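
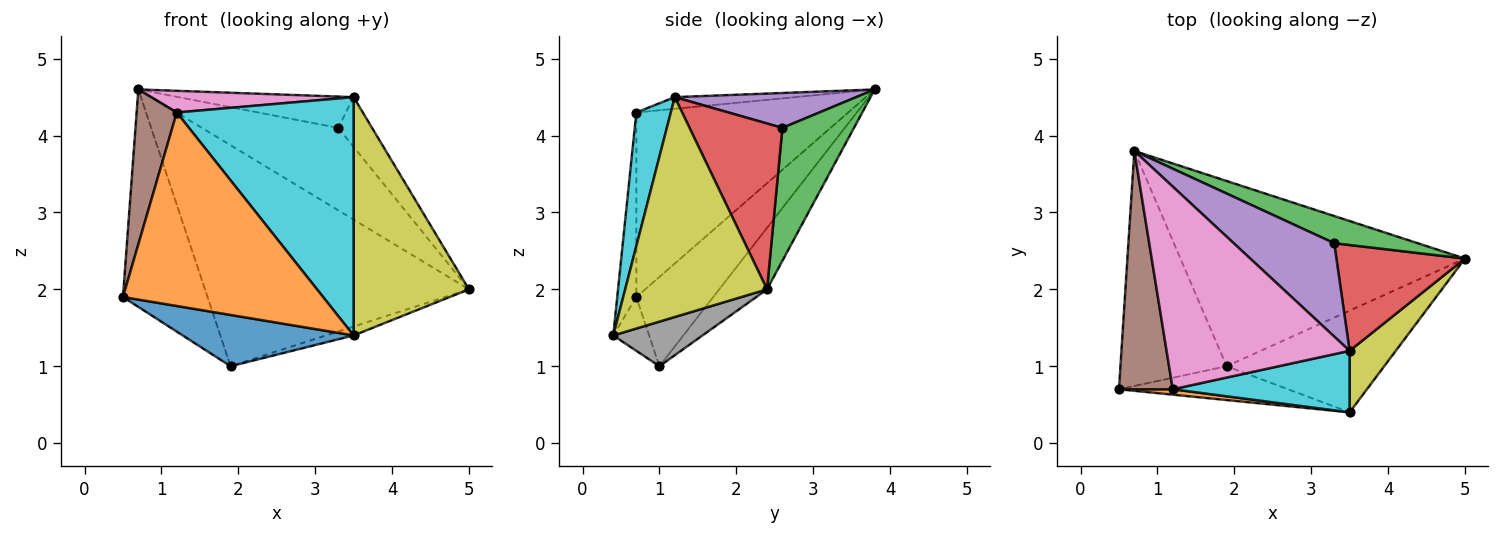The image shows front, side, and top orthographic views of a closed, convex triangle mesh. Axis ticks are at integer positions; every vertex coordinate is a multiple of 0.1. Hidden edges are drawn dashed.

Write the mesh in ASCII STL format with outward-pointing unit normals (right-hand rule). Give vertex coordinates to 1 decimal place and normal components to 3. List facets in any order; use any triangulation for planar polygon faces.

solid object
 facet normal -0.525 0.578 -0.625
  outer loop
   vertex 1.9 1.0 1.0
   vertex 0.5 0.7 1.9
   vertex 0.7 3.8 4.6
  endloop
 endfacet
 facet normal -0.138 0.759 -0.636
  outer loop
   vertex 1.9 1.0 1.0
   vertex 0.7 3.8 4.6
   vertex 5.0 2.4 2.0
  endloop
 endfacet
 facet normal 0.446 0.850 0.280
  outer loop
   vertex 3.3 2.6 4.1
   vertex 5.0 2.4 2.0
   vertex 0.7 3.8 4.6
  endloop
 endfacet
 facet normal 0.760 0.277 0.589
  outer loop
   vertex 3.3 2.6 4.1
   vertex 3.5 1.2 4.5
   vertex 5.0 2.4 2.0
  endloop
 endfacet
 facet normal 0.313 0.302 0.901
  outer loop
   vertex 3.3 2.6 4.1
   vertex 0.7 3.8 4.6
   vertex 3.5 1.2 4.5
  endloop
 endfacet
 facet normal -0.944 -0.179 0.275
  outer loop
   vertex 1.2 0.7 4.3
   vertex 0.7 3.8 4.6
   vertex 0.5 0.7 1.9
  endloop
 endfacet
 facet normal -0.063 -0.106 0.992
  outer loop
   vertex 1.2 0.7 4.3
   vertex 3.5 1.2 4.5
   vertex 0.7 3.8 4.6
  endloop
 endfacet
 facet normal 0.271 0.084 -0.959
  outer loop
   vertex 3.5 0.4 1.4
   vertex 1.9 1.0 1.0
   vertex 5.0 2.4 2.0
  endloop
 endfacet
 facet normal 0.766 -0.623 0.161
  outer loop
   vertex 3.5 0.4 1.4
   vertex 5.0 2.4 2.0
   vertex 3.5 1.2 4.5
  endloop
 endfacet
 facet normal 0.185 -0.951 0.246
  outer loop
   vertex 3.5 0.4 1.4
   vertex 3.5 1.2 4.5
   vertex 1.2 0.7 4.3
  endloop
 endfacet
 facet normal -0.173 -0.822 -0.543
  outer loop
   vertex 3.5 0.4 1.4
   vertex 0.5 0.7 1.9
   vertex 1.9 1.0 1.0
  endloop
 endfacet
 facet normal -0.095 -0.995 0.028
  outer loop
   vertex 3.5 0.4 1.4
   vertex 1.2 0.7 4.3
   vertex 0.5 0.7 1.9
  endloop
 endfacet
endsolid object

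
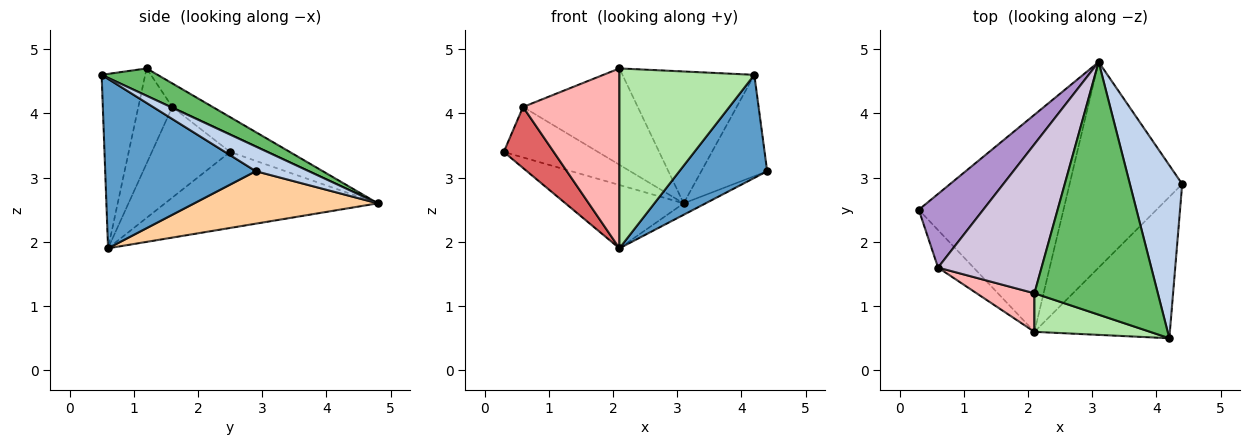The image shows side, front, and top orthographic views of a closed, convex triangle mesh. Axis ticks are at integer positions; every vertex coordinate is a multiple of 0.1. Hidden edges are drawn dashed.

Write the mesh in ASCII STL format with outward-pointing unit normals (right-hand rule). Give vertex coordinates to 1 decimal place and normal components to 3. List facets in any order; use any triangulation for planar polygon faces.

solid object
 facet normal 0.711 -0.414 -0.568
  outer loop
   vertex 2.1 0.6 1.9
   vertex 4.4 2.9 3.1
   vertex 4.2 0.5 4.6
  endloop
 endfacet
 facet normal 0.377 0.468 0.799
  outer loop
   vertex 3.1 4.8 2.6
   vertex 4.2 0.5 4.6
   vertex 4.4 2.9 3.1
  endloop
 endfacet
 facet normal -0.450 0.250 -0.857
  outer loop
   vertex 3.1 4.8 2.6
   vertex 2.1 0.6 1.9
   vertex 0.3 2.5 3.4
  endloop
 endfacet
 facet normal 0.422 0.050 -0.905
  outer loop
   vertex 3.1 4.8 2.6
   vertex 4.4 2.9 3.1
   vertex 2.1 0.6 1.9
  endloop
 endfacet
 facet normal 0.193 0.454 0.870
  outer loop
   vertex 2.1 1.2 4.7
   vertex 4.2 0.5 4.6
   vertex 3.1 4.8 2.6
  endloop
 endfacet
 facet normal -0.301 -0.932 0.200
  outer loop
   vertex 2.1 1.2 4.7
   vertex 2.1 0.6 1.9
   vertex 4.2 0.5 4.6
  endloop
 endfacet
 facet normal -0.800 -0.511 -0.314
  outer loop
   vertex 0.6 1.6 4.1
   vertex 0.3 2.5 3.4
   vertex 2.1 0.6 1.9
  endloop
 endfacet
 facet normal -0.326 -0.924 0.198
  outer loop
   vertex 0.6 1.6 4.1
   vertex 2.1 0.6 1.9
   vertex 2.1 1.2 4.7
  endloop
 endfacet
 facet normal -0.223 0.551 0.804
  outer loop
   vertex 0.6 1.6 4.1
   vertex 3.1 4.8 2.6
   vertex 0.3 2.5 3.4
  endloop
 endfacet
 facet normal -0.188 0.533 0.825
  outer loop
   vertex 0.6 1.6 4.1
   vertex 2.1 1.2 4.7
   vertex 3.1 4.8 2.6
  endloop
 endfacet
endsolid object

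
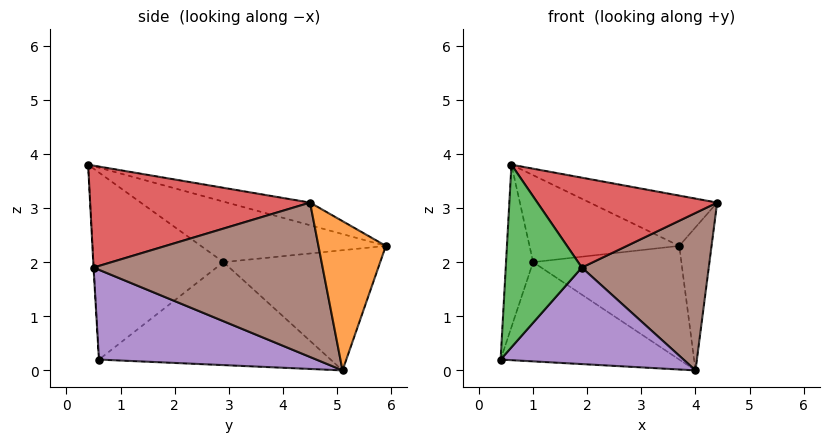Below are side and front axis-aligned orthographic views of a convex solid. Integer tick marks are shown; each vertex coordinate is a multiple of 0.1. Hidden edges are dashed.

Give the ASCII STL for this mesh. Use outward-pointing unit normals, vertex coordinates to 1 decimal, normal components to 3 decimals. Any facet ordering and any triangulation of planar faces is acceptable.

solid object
 facet normal -0.250 0.383 0.889
  outer loop
   vertex 0.6 0.4 3.8
   vertex 4.4 4.5 3.1
   vertex 3.7 5.9 2.3
  endloop
 endfacet
 facet normal 0.901 0.432 -0.033
  outer loop
   vertex 4.0 5.1 0.0
   vertex 3.7 5.9 2.3
   vertex 4.4 4.5 3.1
  endloop
 endfacet
 facet normal -0.004 -0.998 -0.055
  outer loop
   vertex 1.9 0.5 1.9
   vertex 0.6 0.4 3.8
   vertex 0.4 0.6 0.2
  endloop
 endfacet
 facet normal 0.694 -0.567 0.445
  outer loop
   vertex 1.9 0.5 1.9
   vertex 4.4 4.5 3.1
   vertex 0.6 0.4 3.8
  endloop
 endfacet
 facet normal 0.623 -0.524 -0.581
  outer loop
   vertex 1.9 0.5 1.9
   vertex 0.4 0.6 0.2
   vertex 4.0 5.1 0.0
  endloop
 endfacet
 facet normal 0.857 -0.475 -0.202
  outer loop
   vertex 1.9 0.5 1.9
   vertex 4.0 5.1 0.0
   vertex 4.4 4.5 3.1
  endloop
 endfacet
 facet normal -0.977 0.204 0.066
  outer loop
   vertex 1.0 2.9 2.0
   vertex 0.4 0.6 0.2
   vertex 0.6 0.4 3.8
  endloop
 endfacet
 facet normal -0.636 0.515 0.574
  outer loop
   vertex 1.0 2.9 2.0
   vertex 0.6 0.4 3.8
   vertex 3.7 5.9 2.3
  endloop
 endfacet
 facet normal -0.704 0.543 -0.459
  outer loop
   vertex 1.0 2.9 2.0
   vertex 4.0 5.1 0.0
   vertex 0.4 0.6 0.2
  endloop
 endfacet
 facet normal -0.689 0.652 -0.317
  outer loop
   vertex 1.0 2.9 2.0
   vertex 3.7 5.9 2.3
   vertex 4.0 5.1 0.0
  endloop
 endfacet
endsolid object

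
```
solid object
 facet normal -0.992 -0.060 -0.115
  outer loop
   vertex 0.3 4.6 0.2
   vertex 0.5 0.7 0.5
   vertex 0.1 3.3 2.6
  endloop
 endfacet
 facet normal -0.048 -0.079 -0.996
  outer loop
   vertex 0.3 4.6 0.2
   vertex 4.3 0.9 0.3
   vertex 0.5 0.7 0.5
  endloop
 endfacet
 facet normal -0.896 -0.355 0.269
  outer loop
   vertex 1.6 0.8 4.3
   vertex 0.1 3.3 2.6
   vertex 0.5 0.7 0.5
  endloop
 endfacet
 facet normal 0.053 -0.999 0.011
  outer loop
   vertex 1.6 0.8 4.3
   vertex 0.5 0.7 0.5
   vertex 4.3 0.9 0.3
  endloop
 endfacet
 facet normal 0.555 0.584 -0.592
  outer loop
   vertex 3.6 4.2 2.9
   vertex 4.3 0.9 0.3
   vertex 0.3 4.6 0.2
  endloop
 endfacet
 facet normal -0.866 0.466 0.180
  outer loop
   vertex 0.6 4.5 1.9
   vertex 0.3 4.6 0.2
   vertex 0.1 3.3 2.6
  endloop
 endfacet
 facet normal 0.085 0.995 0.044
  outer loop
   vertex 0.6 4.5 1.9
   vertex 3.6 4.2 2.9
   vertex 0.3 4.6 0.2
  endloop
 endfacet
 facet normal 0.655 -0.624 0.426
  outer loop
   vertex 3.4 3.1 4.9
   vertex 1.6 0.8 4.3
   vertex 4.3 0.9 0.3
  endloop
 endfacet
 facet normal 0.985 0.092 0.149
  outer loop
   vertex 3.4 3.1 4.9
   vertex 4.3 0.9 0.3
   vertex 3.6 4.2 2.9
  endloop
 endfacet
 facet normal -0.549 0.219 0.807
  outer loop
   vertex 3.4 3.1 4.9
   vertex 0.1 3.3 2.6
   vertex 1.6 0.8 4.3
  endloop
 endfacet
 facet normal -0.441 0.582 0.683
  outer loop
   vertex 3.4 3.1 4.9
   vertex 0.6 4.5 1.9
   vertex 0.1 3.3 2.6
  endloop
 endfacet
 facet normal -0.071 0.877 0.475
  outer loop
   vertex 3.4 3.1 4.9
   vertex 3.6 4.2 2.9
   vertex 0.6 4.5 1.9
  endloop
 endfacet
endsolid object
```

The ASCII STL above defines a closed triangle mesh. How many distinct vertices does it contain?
8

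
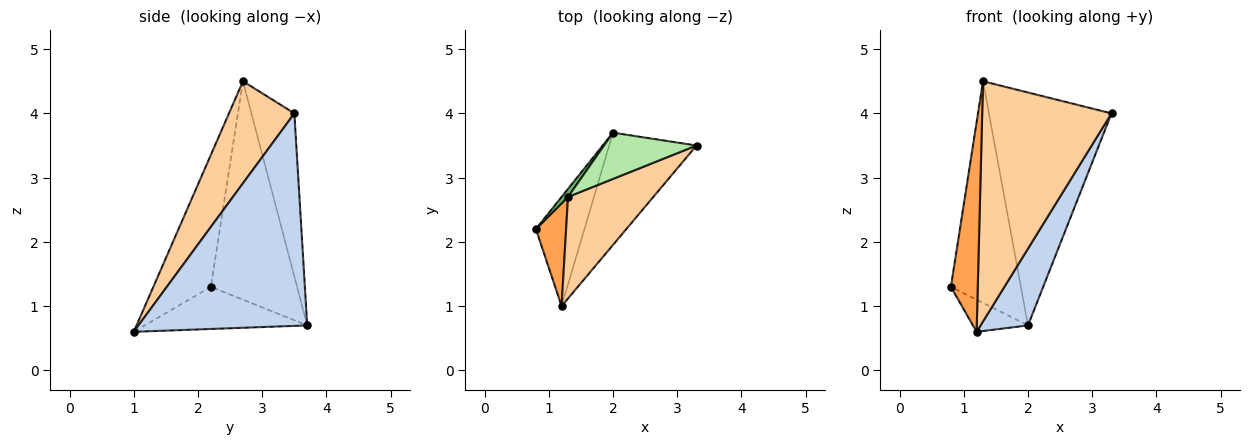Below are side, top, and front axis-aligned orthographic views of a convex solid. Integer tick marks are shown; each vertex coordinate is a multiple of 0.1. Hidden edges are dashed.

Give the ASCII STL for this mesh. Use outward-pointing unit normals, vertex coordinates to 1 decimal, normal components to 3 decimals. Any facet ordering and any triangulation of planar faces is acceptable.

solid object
 facet normal -0.640 0.217 -0.737
  outer loop
   vertex 2.0 3.7 0.7
   vertex 1.2 1.0 0.6
   vertex 0.8 2.2 1.3
  endloop
 endfacet
 facet normal 0.895 -0.252 -0.368
  outer loop
   vertex 2.0 3.7 0.7
   vertex 3.3 3.5 4.0
   vertex 1.2 1.0 0.6
  endloop
 endfacet
 facet normal -0.887 -0.414 0.203
  outer loop
   vertex 1.3 2.7 4.5
   vertex 0.8 2.2 1.3
   vertex 1.2 1.0 0.6
  endloop
 endfacet
 facet normal 0.422 -0.835 0.353
  outer loop
   vertex 1.3 2.7 4.5
   vertex 1.2 1.0 0.6
   vertex 3.3 3.5 4.0
  endloop
 endfacet
 facet normal -0.776 0.630 0.023
  outer loop
   vertex 1.3 2.7 4.5
   vertex 2.0 3.7 0.7
   vertex 0.8 2.2 1.3
  endloop
 endfacet
 facet normal -0.325 0.928 0.184
  outer loop
   vertex 1.3 2.7 4.5
   vertex 3.3 3.5 4.0
   vertex 2.0 3.7 0.7
  endloop
 endfacet
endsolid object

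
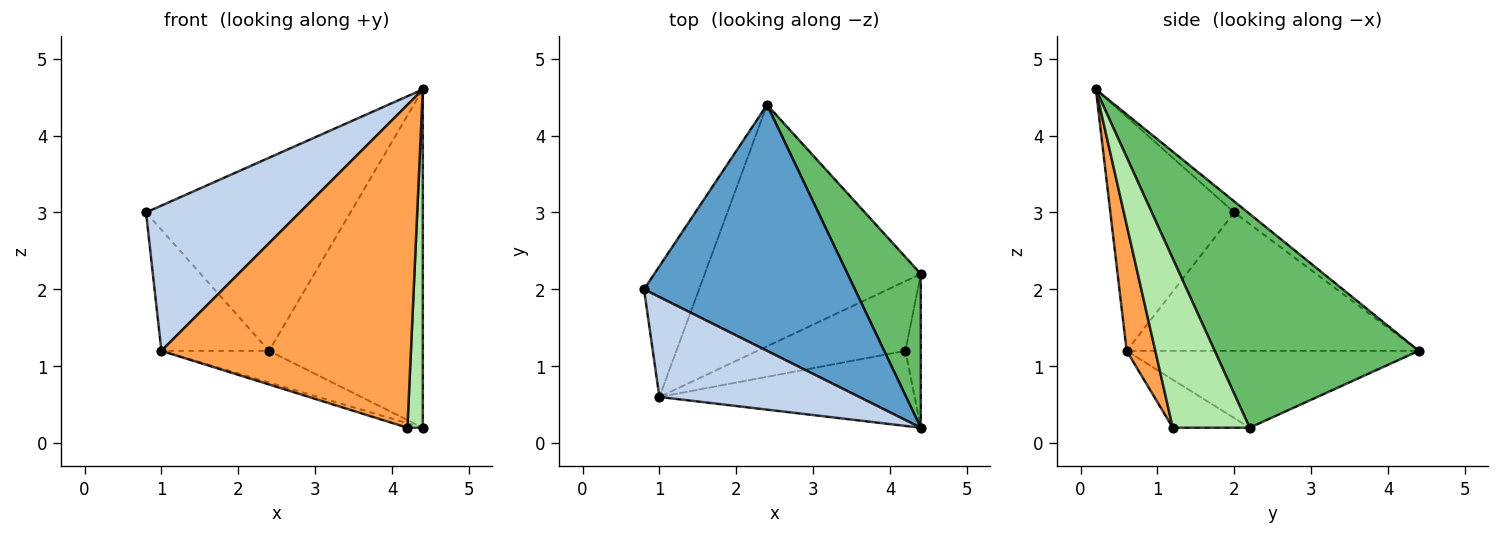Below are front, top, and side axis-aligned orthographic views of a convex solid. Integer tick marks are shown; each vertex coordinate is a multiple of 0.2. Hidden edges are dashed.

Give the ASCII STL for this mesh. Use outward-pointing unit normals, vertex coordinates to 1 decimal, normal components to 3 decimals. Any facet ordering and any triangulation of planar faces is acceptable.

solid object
 facet normal -0.041 0.617 0.786
  outer loop
   vertex 2.4 4.4 1.2
   vertex 0.8 2.0 3.0
   vertex 4.4 0.2 4.6
  endloop
 endfacet
 facet normal -0.553 -0.686 0.472
  outer loop
   vertex 1.0 0.6 1.2
   vertex 4.4 0.2 4.6
   vertex 0.8 2.0 3.0
  endloop
 endfacet
 facet normal 0.111 -0.968 -0.225
  outer loop
   vertex 1.0 0.6 1.2
   vertex 4.2 1.2 0.2
   vertex 4.4 0.2 4.6
  endloop
 endfacet
 facet normal -0.879 0.324 -0.350
  outer loop
   vertex 1.0 0.6 1.2
   vertex 0.8 2.0 3.0
   vertex 2.4 4.4 1.2
  endloop
 endfacet
 facet normal 0.770 0.580 0.264
  outer loop
   vertex 4.4 2.2 0.2
   vertex 2.4 4.4 1.2
   vertex 4.4 0.2 4.6
  endloop
 endfacet
 facet normal 0.977 -0.195 -0.089
  outer loop
   vertex 4.4 2.2 0.2
   vertex 4.4 0.2 4.6
   vertex 4.2 1.2 0.2
  endloop
 endfacet
 facet normal -0.333 0.123 -0.935
  outer loop
   vertex 4.4 2.2 0.2
   vertex 1.0 0.6 1.2
   vertex 2.4 4.4 1.2
  endloop
 endfacet
 facet normal -0.308 0.062 -0.949
  outer loop
   vertex 4.4 2.2 0.2
   vertex 4.2 1.2 0.2
   vertex 1.0 0.6 1.2
  endloop
 endfacet
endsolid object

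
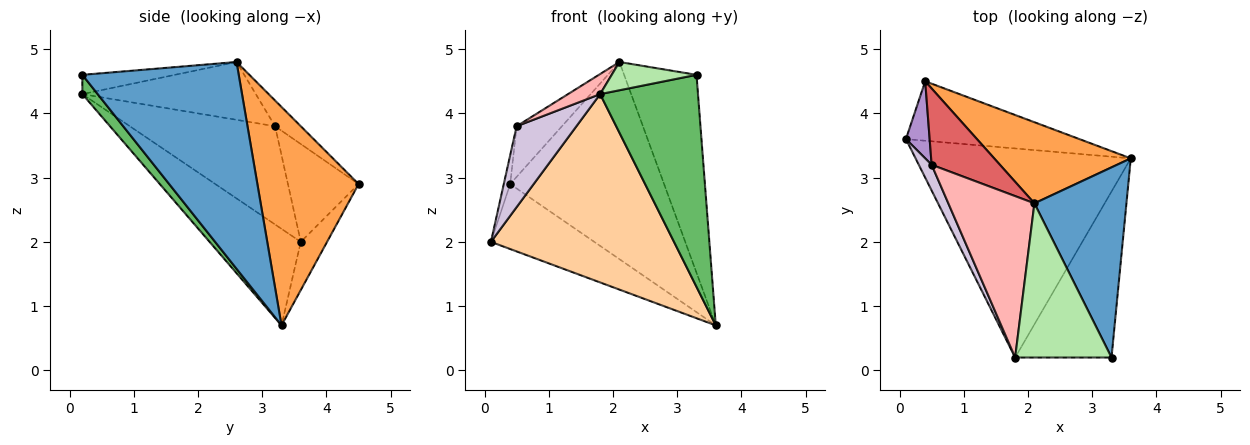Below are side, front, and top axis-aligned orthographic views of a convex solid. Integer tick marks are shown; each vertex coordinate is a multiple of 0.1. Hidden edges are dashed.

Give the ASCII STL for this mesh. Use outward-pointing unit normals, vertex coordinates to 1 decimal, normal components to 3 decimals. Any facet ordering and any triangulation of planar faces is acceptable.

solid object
 facet normal 0.841 0.390 0.374
  outer loop
   vertex 2.1 2.6 4.8
   vertex 3.3 0.2 4.6
   vertex 3.6 3.3 0.7
  endloop
 endfacet
 facet normal -0.184 0.725 -0.664
  outer loop
   vertex 0.4 4.5 2.9
   vertex 3.6 3.3 0.7
   vertex 0.1 3.6 2.0
  endloop
 endfacet
 facet normal 0.520 0.790 0.325
  outer loop
   vertex 0.4 4.5 2.9
   vertex 2.1 2.6 4.8
   vertex 3.6 3.3 0.7
  endloop
 endfacet
 facet normal -0.316 -0.635 -0.705
  outer loop
   vertex 1.8 0.2 4.3
   vertex 0.1 3.6 2.0
   vertex 3.6 3.3 0.7
  endloop
 endfacet
 facet normal 0.122 -0.782 -0.612
  outer loop
   vertex 1.8 0.2 4.3
   vertex 3.6 3.3 0.7
   vertex 3.3 0.2 4.6
  endloop
 endfacet
 facet normal -0.193 -0.177 0.965
  outer loop
   vertex 1.8 0.2 4.3
   vertex 3.3 0.2 4.6
   vertex 2.1 2.6 4.8
  endloop
 endfacet
 facet normal -0.299 0.527 0.795
  outer loop
   vertex 0.5 3.2 3.8
   vertex 2.1 2.6 4.8
   vertex 0.4 4.5 2.9
  endloop
 endfacet
 facet normal -0.555 -0.103 0.826
  outer loop
   vertex 0.5 3.2 3.8
   vertex 1.8 0.2 4.3
   vertex 2.1 2.6 4.8
  endloop
 endfacet
 facet normal -0.968 0.088 0.235
  outer loop
   vertex 0.5 3.2 3.8
   vertex 0.4 4.5 2.9
   vertex 0.1 3.6 2.0
  endloop
 endfacet
 facet normal -0.918 -0.378 0.120
  outer loop
   vertex 0.5 3.2 3.8
   vertex 0.1 3.6 2.0
   vertex 1.8 0.2 4.3
  endloop
 endfacet
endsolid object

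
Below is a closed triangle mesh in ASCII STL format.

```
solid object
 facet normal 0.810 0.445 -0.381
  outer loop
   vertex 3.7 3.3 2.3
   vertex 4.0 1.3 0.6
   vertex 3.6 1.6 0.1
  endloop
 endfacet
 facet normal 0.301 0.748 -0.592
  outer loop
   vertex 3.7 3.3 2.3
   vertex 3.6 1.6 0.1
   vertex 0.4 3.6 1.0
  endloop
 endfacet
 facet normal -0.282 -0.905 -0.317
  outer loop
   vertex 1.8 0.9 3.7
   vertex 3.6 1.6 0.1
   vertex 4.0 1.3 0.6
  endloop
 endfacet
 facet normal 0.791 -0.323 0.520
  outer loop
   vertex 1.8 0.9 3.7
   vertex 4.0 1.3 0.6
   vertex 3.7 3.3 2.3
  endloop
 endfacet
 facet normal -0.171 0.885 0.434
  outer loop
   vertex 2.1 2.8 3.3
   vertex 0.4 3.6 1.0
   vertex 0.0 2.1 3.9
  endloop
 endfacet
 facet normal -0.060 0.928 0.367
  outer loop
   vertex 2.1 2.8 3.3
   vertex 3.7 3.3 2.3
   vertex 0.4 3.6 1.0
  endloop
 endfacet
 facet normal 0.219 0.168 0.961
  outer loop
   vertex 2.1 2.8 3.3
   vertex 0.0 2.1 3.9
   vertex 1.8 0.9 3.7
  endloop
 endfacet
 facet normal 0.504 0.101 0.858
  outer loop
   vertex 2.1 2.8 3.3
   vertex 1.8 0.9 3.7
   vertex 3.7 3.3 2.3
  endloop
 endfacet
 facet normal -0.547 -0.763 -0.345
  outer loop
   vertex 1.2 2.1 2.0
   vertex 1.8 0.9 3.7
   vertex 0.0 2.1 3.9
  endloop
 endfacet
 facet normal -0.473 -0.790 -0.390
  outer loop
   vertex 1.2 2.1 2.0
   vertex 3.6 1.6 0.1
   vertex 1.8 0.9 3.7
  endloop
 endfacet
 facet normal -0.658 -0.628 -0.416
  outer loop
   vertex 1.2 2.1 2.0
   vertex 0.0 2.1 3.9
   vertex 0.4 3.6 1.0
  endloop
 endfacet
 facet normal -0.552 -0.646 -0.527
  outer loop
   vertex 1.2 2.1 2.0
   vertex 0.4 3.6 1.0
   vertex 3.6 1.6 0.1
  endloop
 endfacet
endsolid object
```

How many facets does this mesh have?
12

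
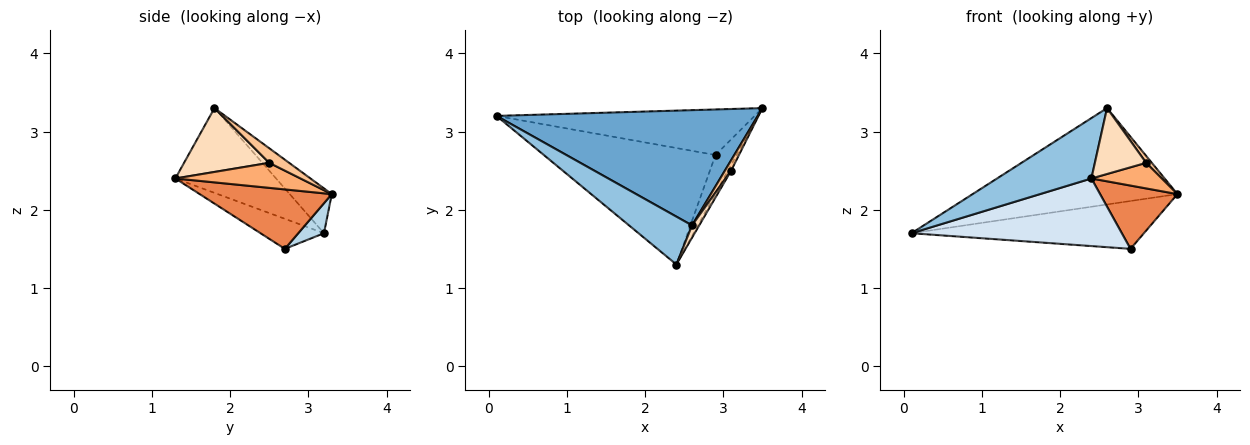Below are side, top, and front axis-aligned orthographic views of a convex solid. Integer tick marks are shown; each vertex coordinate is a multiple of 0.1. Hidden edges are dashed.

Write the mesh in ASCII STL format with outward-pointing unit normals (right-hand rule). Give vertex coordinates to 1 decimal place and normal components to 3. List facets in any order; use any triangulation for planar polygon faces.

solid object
 facet normal -0.131 0.636 0.761
  outer loop
   vertex 2.6 1.8 3.3
   vertex 3.5 3.3 2.2
   vertex 0.1 3.2 1.7
  endloop
 endfacet
 facet normal -0.642 -0.601 0.477
  outer loop
   vertex 2.6 1.8 3.3
   vertex 0.1 3.2 1.7
   vertex 2.4 1.3 2.4
  endloop
 endfacet
 facet normal 0.080 0.722 -0.687
  outer loop
   vertex 2.9 2.7 1.5
   vertex 0.1 3.2 1.7
   vertex 3.5 3.3 2.2
  endloop
 endfacet
 facet normal -0.150 -0.496 -0.855
  outer loop
   vertex 2.9 2.7 1.5
   vertex 2.4 1.3 2.4
   vertex 0.1 3.2 1.7
  endloop
 endfacet
 facet normal 0.825 -0.483 -0.293
  outer loop
   vertex 2.9 2.7 1.5
   vertex 3.5 3.3 2.2
   vertex 2.4 1.3 2.4
  endloop
 endfacet
 facet normal 0.866 -0.487 -0.108
  outer loop
   vertex 3.1 2.5 2.6
   vertex 2.4 1.3 2.4
   vertex 3.5 3.3 2.2
  endloop
 endfacet
 facet normal 0.889 -0.254 0.381
  outer loop
   vertex 3.1 2.5 2.6
   vertex 3.5 3.3 2.2
   vertex 2.6 1.8 3.3
  endloop
 endfacet
 facet normal 0.853 -0.513 0.096
  outer loop
   vertex 3.1 2.5 2.6
   vertex 2.6 1.8 3.3
   vertex 2.4 1.3 2.4
  endloop
 endfacet
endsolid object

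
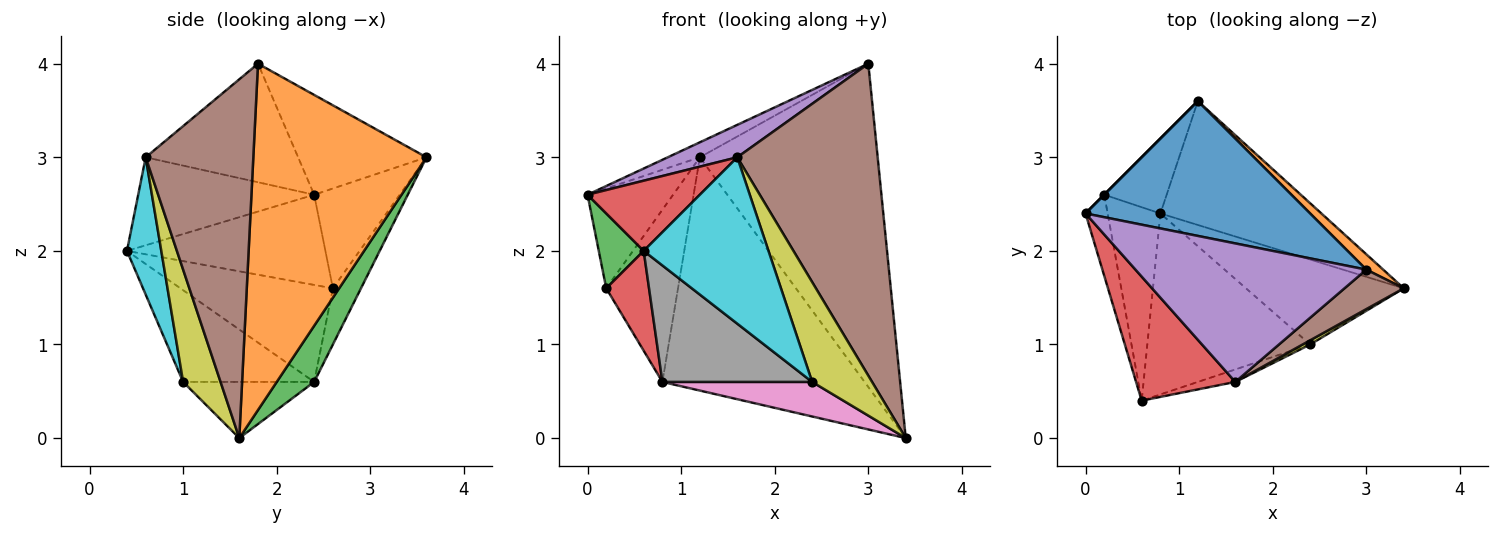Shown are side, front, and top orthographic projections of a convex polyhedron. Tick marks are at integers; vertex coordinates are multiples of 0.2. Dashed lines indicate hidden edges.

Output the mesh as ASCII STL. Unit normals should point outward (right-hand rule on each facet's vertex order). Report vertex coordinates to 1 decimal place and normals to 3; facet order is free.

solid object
 facet normal -0.404 0.101 0.909
  outer loop
   vertex 1.2 3.6 3.0
   vertex 0.0 2.4 2.6
   vertex 3.0 1.8 4.0
  endloop
 endfacet
 facet normal 0.697 0.716 0.034
  outer loop
   vertex 1.2 3.6 3.0
   vertex 3.0 1.8 4.0
   vertex 3.4 1.6 0.0
  endloop
 endfacet
 facet normal 0.161 0.872 -0.463
  outer loop
   vertex 0.8 2.4 0.6
   vertex 1.2 3.6 3.0
   vertex 3.4 1.6 0.0
  endloop
 endfacet
 facet normal -0.611 -0.390 0.689
  outer loop
   vertex 1.6 0.6 3.0
   vertex 0.0 2.4 2.6
   vertex 0.6 0.4 2.0
  endloop
 endfacet
 facet normal -0.447 -0.204 0.871
  outer loop
   vertex 1.6 0.6 3.0
   vertex 3.0 1.8 4.0
   vertex 0.0 2.4 2.6
  endloop
 endfacet
 facet normal 0.605 -0.790 0.100
  outer loop
   vertex 1.6 0.6 3.0
   vertex 3.4 1.6 0.0
   vertex 3.0 1.8 4.0
  endloop
 endfacet
 facet normal -0.313 -0.358 -0.880
  outer loop
   vertex 2.4 1.0 0.6
   vertex 0.8 2.4 0.6
   vertex 3.4 1.6 0.0
  endloop
 endfacet
 facet normal -0.428 -0.489 -0.760
  outer loop
   vertex 2.4 1.0 0.6
   vertex 0.6 0.4 2.0
   vertex 0.8 2.4 0.6
  endloop
 endfacet
 facet normal 0.530 -0.847 0.035
  outer loop
   vertex 2.4 1.0 0.6
   vertex 3.4 1.6 0.0
   vertex 1.6 0.6 3.0
  endloop
 endfacet
 facet normal 0.264 -0.962 -0.072
  outer loop
   vertex 2.4 1.0 0.6
   vertex 1.6 0.6 3.0
   vertex 0.6 0.4 2.0
  endloop
 endfacet
 facet normal -0.707 0.707 0.000
  outer loop
   vertex 0.2 2.6 1.6
   vertex 0.0 2.4 2.6
   vertex 1.2 3.6 3.0
  endloop
 endfacet
 facet normal -0.338 0.863 -0.375
  outer loop
   vertex 0.2 2.6 1.6
   vertex 1.2 3.6 3.0
   vertex 0.8 2.4 0.6
  endloop
 endfacet
 facet normal -0.949 -0.215 -0.233
  outer loop
   vertex 0.2 2.6 1.6
   vertex 0.6 0.4 2.0
   vertex 0.0 2.4 2.6
  endloop
 endfacet
 facet normal -0.853 -0.239 -0.464
  outer loop
   vertex 0.2 2.6 1.6
   vertex 0.8 2.4 0.6
   vertex 0.6 0.4 2.0
  endloop
 endfacet
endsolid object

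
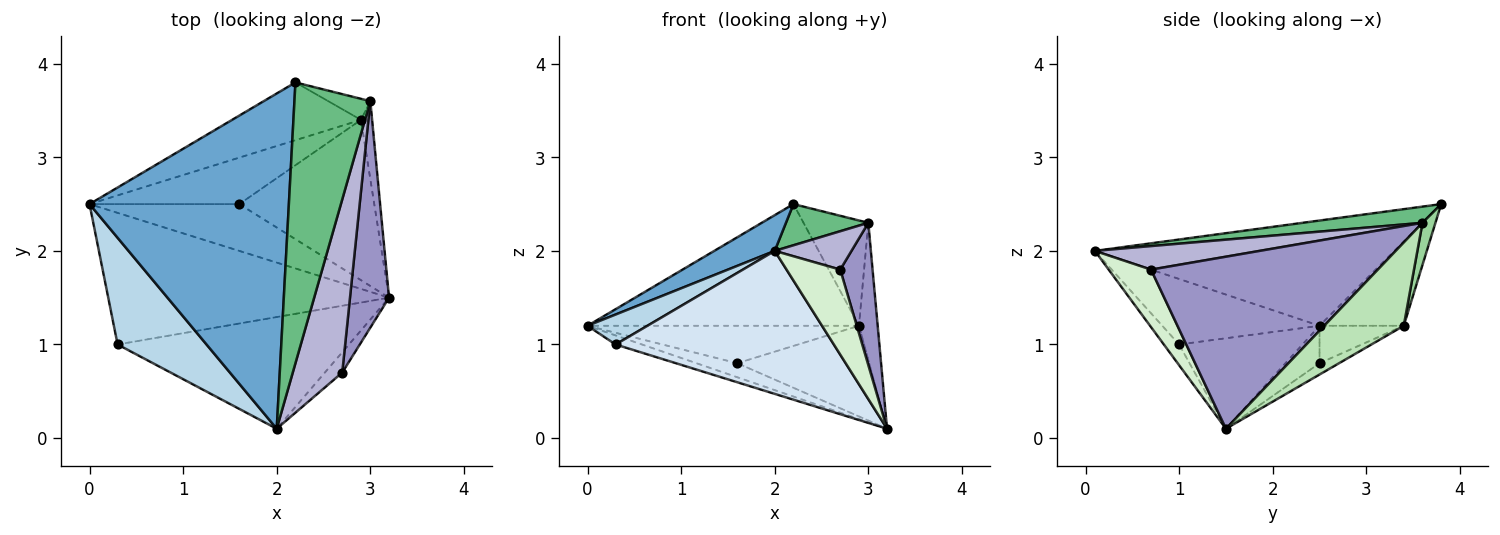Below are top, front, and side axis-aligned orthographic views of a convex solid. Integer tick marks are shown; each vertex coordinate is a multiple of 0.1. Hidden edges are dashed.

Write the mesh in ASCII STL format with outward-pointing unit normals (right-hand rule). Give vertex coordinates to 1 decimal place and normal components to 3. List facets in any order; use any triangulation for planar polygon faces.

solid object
 facet normal -0.465 -0.094 0.880
  outer loop
   vertex 2.0 0.1 2.0
   vertex 2.2 3.8 2.5
   vertex 0.0 2.5 1.2
  endloop
 endfacet
 facet normal -0.306 0.065 -0.950
  outer loop
   vertex 0.3 1.0 1.0
   vertex 0.0 2.5 1.2
   vertex 3.2 1.5 0.1
  endloop
 endfacet
 facet normal -0.579 -0.220 0.785
  outer loop
   vertex 0.3 1.0 1.0
   vertex 2.0 0.1 2.0
   vertex 0.0 2.5 1.2
  endloop
 endfacet
 facet normal -0.055 -0.787 -0.615
  outer loop
   vertex 0.3 1.0 1.0
   vertex 3.2 1.5 0.1
   vertex 2.0 0.1 2.0
  endloop
 endfacet
 facet normal -0.270 0.870 -0.413
  outer loop
   vertex 2.9 3.4 1.2
   vertex 0.0 2.5 1.2
   vertex 2.2 3.8 2.5
  endloop
 endfacet
 facet normal -0.233 0.279 -0.931
  outer loop
   vertex 1.6 2.5 0.8
   vertex 3.2 1.5 0.1
   vertex 0.0 2.5 1.2
  endloop
 endfacet
 facet normal -0.191 0.616 -0.764
  outer loop
   vertex 1.6 2.5 0.8
   vertex 0.0 2.5 1.2
   vertex 2.9 3.4 1.2
  endloop
 endfacet
 facet normal -0.073 0.491 -0.868
  outer loop
   vertex 1.6 2.5 0.8
   vertex 2.9 3.4 1.2
   vertex 3.2 1.5 0.1
  endloop
 endfacet
 facet normal 0.207 -0.142 0.968
  outer loop
   vertex 3.0 3.6 2.3
   vertex 2.2 3.8 2.5
   vertex 2.0 0.1 2.0
  endloop
 endfacet
 facet normal 0.192 0.962 -0.192
  outer loop
   vertex 3.0 3.6 2.3
   vertex 2.9 3.4 1.2
   vertex 2.2 3.8 2.5
  endloop
 endfacet
 facet normal 0.965 0.227 -0.129
  outer loop
   vertex 3.0 3.6 2.3
   vertex 3.2 1.5 0.1
   vertex 2.9 3.4 1.2
  endloop
 endfacet
 facet normal 0.609 -0.772 -0.184
  outer loop
   vertex 2.7 0.7 1.8
   vertex 2.0 0.1 2.0
   vertex 3.2 1.5 0.1
  endloop
 endfacet
 facet normal 0.966 -0.138 0.219
  outer loop
   vertex 2.7 0.7 1.8
   vertex 3.2 1.5 0.1
   vertex 3.0 3.6 2.3
  endloop
 endfacet
 facet normal 0.421 -0.196 0.885
  outer loop
   vertex 2.7 0.7 1.8
   vertex 3.0 3.6 2.3
   vertex 2.0 0.1 2.0
  endloop
 endfacet
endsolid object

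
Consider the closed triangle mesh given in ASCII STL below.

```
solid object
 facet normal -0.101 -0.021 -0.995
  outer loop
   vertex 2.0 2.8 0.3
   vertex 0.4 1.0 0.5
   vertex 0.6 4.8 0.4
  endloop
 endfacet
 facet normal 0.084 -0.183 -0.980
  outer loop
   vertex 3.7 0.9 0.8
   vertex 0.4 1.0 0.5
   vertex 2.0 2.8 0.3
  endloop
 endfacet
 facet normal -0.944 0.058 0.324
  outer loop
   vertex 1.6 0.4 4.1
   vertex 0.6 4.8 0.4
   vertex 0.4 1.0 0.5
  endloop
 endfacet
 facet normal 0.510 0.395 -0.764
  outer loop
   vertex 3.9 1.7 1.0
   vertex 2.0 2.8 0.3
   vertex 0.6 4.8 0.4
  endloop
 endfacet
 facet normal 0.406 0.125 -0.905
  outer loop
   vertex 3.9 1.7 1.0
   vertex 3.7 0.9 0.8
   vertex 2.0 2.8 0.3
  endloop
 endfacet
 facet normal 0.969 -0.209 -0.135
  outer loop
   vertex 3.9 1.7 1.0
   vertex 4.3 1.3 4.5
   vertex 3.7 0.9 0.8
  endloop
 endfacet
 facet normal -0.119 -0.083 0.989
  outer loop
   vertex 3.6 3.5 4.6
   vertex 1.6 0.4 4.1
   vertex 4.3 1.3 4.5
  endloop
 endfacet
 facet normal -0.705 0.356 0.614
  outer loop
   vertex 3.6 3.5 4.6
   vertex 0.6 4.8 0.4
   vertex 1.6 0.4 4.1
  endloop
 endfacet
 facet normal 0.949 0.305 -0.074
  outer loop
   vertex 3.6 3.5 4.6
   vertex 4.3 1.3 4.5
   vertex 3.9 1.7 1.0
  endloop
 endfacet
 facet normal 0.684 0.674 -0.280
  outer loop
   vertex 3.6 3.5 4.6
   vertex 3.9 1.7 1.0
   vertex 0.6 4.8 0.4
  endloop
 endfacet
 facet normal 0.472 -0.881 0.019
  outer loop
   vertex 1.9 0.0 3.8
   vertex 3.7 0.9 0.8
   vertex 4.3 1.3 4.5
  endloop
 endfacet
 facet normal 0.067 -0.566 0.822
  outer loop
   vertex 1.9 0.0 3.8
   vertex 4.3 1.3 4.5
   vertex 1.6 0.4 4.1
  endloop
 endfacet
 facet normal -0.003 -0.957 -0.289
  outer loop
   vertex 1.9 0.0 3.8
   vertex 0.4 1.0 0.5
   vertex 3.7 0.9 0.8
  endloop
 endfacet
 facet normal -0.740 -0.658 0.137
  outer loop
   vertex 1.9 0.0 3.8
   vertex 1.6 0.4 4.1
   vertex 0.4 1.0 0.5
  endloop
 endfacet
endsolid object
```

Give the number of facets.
14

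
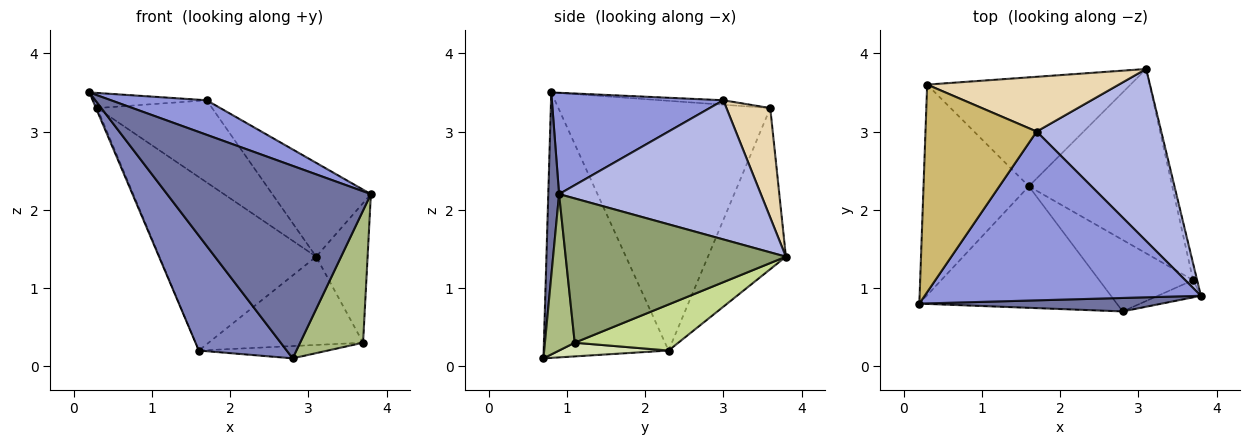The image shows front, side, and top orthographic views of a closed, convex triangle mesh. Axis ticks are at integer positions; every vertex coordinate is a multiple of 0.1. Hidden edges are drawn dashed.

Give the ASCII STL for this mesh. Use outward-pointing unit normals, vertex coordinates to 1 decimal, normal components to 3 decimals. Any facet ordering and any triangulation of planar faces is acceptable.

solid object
 facet normal 0.053 -0.996 0.070
  outer loop
   vertex 2.8 0.7 0.1
   vertex 3.8 0.9 2.2
   vertex 0.2 0.8 3.5
  endloop
 endfacet
 facet normal -0.699 -0.492 -0.520
  outer loop
   vertex 1.6 2.3 0.2
   vertex 2.8 0.7 0.1
   vertex 0.2 0.8 3.5
  endloop
 endfacet
 facet normal 0.338 -0.189 0.922
  outer loop
   vertex 1.7 3.0 3.4
   vertex 0.2 0.8 3.5
   vertex 3.8 0.9 2.2
  endloop
 endfacet
 facet normal 0.700 0.342 0.627
  outer loop
   vertex 1.7 3.0 3.4
   vertex 3.8 0.9 2.2
   vertex 3.1 3.8 1.4
  endloop
 endfacet
 facet normal 0.973 0.227 -0.027
  outer loop
   vertex 3.7 1.1 0.3
   vertex 3.1 3.8 1.4
   vertex 3.8 0.9 2.2
  endloop
 endfacet
 facet normal 0.425 -0.898 -0.117
  outer loop
   vertex 3.7 1.1 0.3
   vertex 3.8 0.9 2.2
   vertex 2.8 0.7 0.1
  endloop
 endfacet
 facet normal 0.278 0.415 -0.866
  outer loop
   vertex 3.7 1.1 0.3
   vertex 1.6 2.3 0.2
   vertex 3.1 3.8 1.4
  endloop
 endfacet
 facet normal 0.142 0.168 -0.976
  outer loop
   vertex 3.7 1.1 0.3
   vertex 2.8 0.7 0.1
   vertex 1.6 2.3 0.2
  endloop
 endfacet
 facet normal -0.921 0.005 -0.389
  outer loop
   vertex 0.3 3.6 3.3
   vertex 1.6 2.3 0.2
   vertex 0.2 0.8 3.5
  endloop
 endfacet
 facet normal -0.040 0.073 0.997
  outer loop
   vertex 0.3 3.6 3.3
   vertex 0.2 0.8 3.5
   vertex 1.7 3.0 3.4
  endloop
 endfacet
 facet normal -0.388 0.780 -0.490
  outer loop
   vertex 0.3 3.6 3.3
   vertex 3.1 3.8 1.4
   vertex 1.6 2.3 0.2
  endloop
 endfacet
 facet normal 0.302 0.793 0.529
  outer loop
   vertex 0.3 3.6 3.3
   vertex 1.7 3.0 3.4
   vertex 3.1 3.8 1.4
  endloop
 endfacet
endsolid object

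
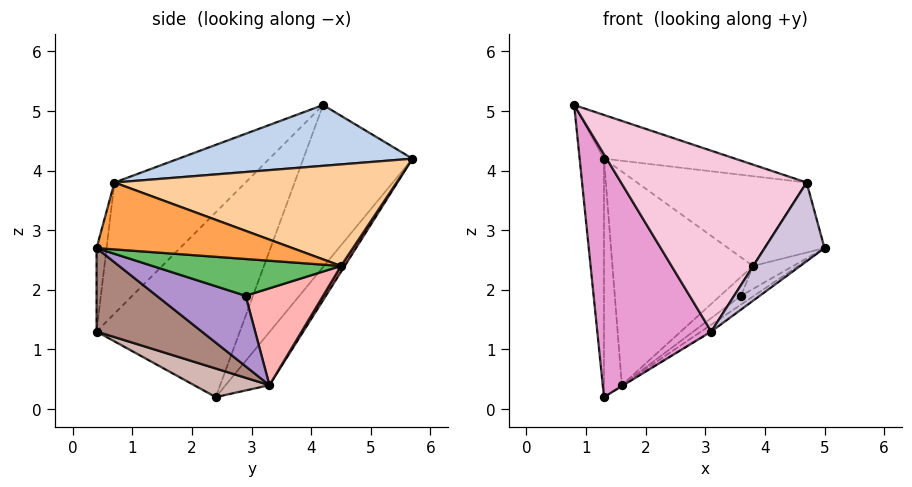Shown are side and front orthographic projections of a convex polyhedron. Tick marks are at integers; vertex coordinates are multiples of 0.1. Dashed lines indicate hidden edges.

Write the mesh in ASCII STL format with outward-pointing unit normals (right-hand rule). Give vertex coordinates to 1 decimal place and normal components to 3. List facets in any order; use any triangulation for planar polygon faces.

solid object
 facet normal -0.961 0.214 -0.177
  outer loop
   vertex 1.3 2.4 0.2
   vertex 0.8 4.2 5.1
   vertex 1.3 5.7 4.2
  endloop
 endfacet
 facet normal 0.532 0.298 0.793
  outer loop
   vertex 4.7 0.7 3.8
   vertex 1.3 5.7 4.2
   vertex 0.8 4.2 5.1
  endloop
 endfacet
 facet normal 0.941 0.288 0.178
  outer loop
   vertex 4.7 0.7 3.8
   vertex 5.0 0.4 2.7
   vertex 3.8 4.5 2.4
  endloop
 endfacet
 facet normal 0.654 0.393 0.646
  outer loop
   vertex 4.7 0.7 3.8
   vertex 3.8 4.5 2.4
   vertex 1.3 5.7 4.2
  endloop
 endfacet
 facet normal 0.671 0.143 -0.727
  outer loop
   vertex 3.6 2.9 1.9
   vertex 3.8 4.5 2.4
   vertex 5.0 0.4 2.7
  endloop
 endfacet
 facet normal -0.884 0.361 -0.298
  outer loop
   vertex 1.6 3.3 0.4
   vertex 1.3 2.4 0.2
   vertex 1.3 5.7 4.2
  endloop
 endfacet
 facet normal 0.023 0.846 -0.533
  outer loop
   vertex 1.6 3.3 0.4
   vertex 1.3 5.7 4.2
   vertex 3.8 4.5 2.4
  endloop
 endfacet
 facet normal 0.613 0.165 -0.773
  outer loop
   vertex 1.6 3.3 0.4
   vertex 3.8 4.5 2.4
   vertex 3.6 2.9 1.9
  endloop
 endfacet
 facet normal 0.609 0.089 -0.788
  outer loop
   vertex 1.6 3.3 0.4
   vertex 3.6 2.9 1.9
   vertex 5.0 0.4 2.7
  endloop
 endfacet
 facet normal -0.161 -0.962 0.219
  outer loop
   vertex 3.1 0.4 1.3
   vertex 5.0 0.4 2.7
   vertex 4.7 0.7 3.8
  endloop
 endfacet
 facet normal 0.592 0.057 -0.804
  outer loop
   vertex 3.1 0.4 1.3
   vertex 1.6 3.3 0.4
   vertex 5.0 0.4 2.7
  endloop
 endfacet
 facet normal 0.531 0.011 -0.848
  outer loop
   vertex 3.1 0.4 1.3
   vertex 1.3 2.4 0.2
   vertex 1.6 3.3 0.4
  endloop
 endfacet
 facet normal -0.774 -0.616 0.147
  outer loop
   vertex 3.1 0.4 1.3
   vertex 0.8 4.2 5.1
   vertex 1.3 2.4 0.2
  endloop
 endfacet
 facet normal -0.523 -0.740 0.423
  outer loop
   vertex 3.1 0.4 1.3
   vertex 4.7 0.7 3.8
   vertex 0.8 4.2 5.1
  endloop
 endfacet
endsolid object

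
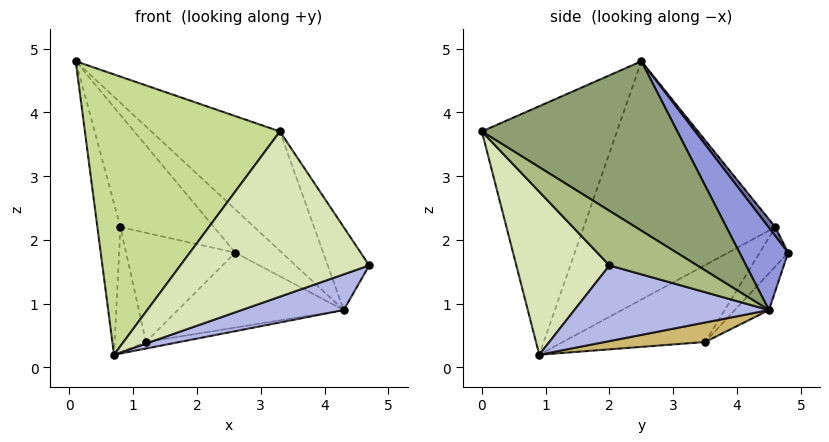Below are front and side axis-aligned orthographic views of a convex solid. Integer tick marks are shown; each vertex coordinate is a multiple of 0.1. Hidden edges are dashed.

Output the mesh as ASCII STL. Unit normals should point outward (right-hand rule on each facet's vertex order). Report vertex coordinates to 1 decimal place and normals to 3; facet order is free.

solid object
 facet normal 0.056 0.769 0.636
  outer loop
   vertex 0.8 4.6 2.2
   vertex 0.1 2.5 4.8
   vertex 2.6 4.8 1.8
  endloop
 endfacet
 facet normal -0.979 0.118 -0.169
  outer loop
   vertex 0.8 4.6 2.2
   vertex 0.7 0.9 0.2
   vertex 0.1 2.5 4.8
  endloop
 endfacet
 facet normal 0.478 0.458 0.749
  outer loop
   vertex 4.3 4.5 0.9
   vertex 2.6 4.8 1.8
   vertex 0.1 2.5 4.8
  endloop
 endfacet
 facet normal 0.371 -0.195 -0.908
  outer loop
   vertex 4.3 4.5 0.9
   vertex 4.7 2.0 1.6
   vertex 0.7 0.9 0.2
  endloop
 endfacet
 facet normal 0.540 0.355 0.763
  outer loop
   vertex 3.3 0.0 3.7
   vertex 4.3 4.5 0.9
   vertex 0.1 2.5 4.8
  endloop
 endfacet
 facet normal 0.636 0.301 0.711
  outer loop
   vertex 3.3 0.0 3.7
   vertex 4.7 2.0 1.6
   vertex 4.3 4.5 0.9
  endloop
 endfacet
 facet normal -0.557 -0.804 0.207
  outer loop
   vertex 3.3 0.0 3.7
   vertex 0.1 2.5 4.8
   vertex 0.7 0.9 0.2
  endloop
 endfacet
 facet normal 0.386 -0.783 -0.488
  outer loop
   vertex 3.3 0.0 3.7
   vertex 0.7 0.9 0.2
   vertex 4.7 2.0 1.6
  endloop
 endfacet
 facet normal -0.922 0.203 -0.329
  outer loop
   vertex 1.2 3.5 0.4
   vertex 0.7 0.9 0.2
   vertex 0.8 4.6 2.2
  endloop
 endfacet
 facet normal 0.144 0.048 -0.988
  outer loop
   vertex 1.2 3.5 0.4
   vertex 4.3 4.5 0.9
   vertex 0.7 0.9 0.2
  endloop
 endfacet
 facet normal -0.211 0.812 -0.543
  outer loop
   vertex 1.2 3.5 0.4
   vertex 0.8 4.6 2.2
   vertex 2.6 4.8 1.8
  endloop
 endfacet
 facet normal -0.165 0.799 -0.578
  outer loop
   vertex 1.2 3.5 0.4
   vertex 2.6 4.8 1.8
   vertex 4.3 4.5 0.9
  endloop
 endfacet
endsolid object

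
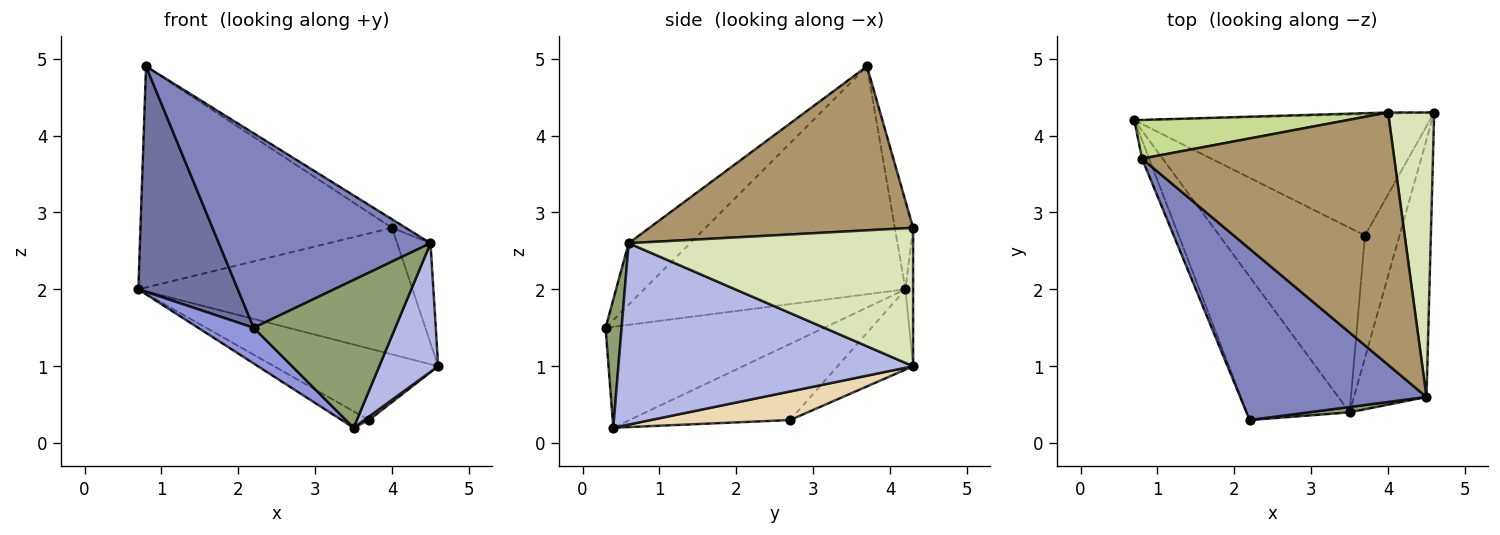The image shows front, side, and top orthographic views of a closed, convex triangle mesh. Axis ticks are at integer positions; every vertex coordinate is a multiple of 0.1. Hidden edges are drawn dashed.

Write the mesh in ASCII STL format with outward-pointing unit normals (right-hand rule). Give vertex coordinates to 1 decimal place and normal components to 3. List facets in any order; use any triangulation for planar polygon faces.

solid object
 facet normal -0.934 -0.356 -0.029
  outer loop
   vertex 0.8 3.7 4.9
   vertex 0.7 4.2 2.0
   vertex 2.2 0.3 1.5
  endloop
 endfacet
 facet normal -0.213 -0.733 0.646
  outer loop
   vertex 4.5 0.6 2.6
   vertex 0.8 3.7 4.9
   vertex 2.2 0.3 1.5
  endloop
 endfacet
 facet normal -0.689 -0.175 -0.703
  outer loop
   vertex 3.5 0.4 0.2
   vertex 2.2 0.3 1.5
   vertex 0.7 4.2 2.0
  endloop
 endfacet
 facet normal 0.913 -0.183 -0.365
  outer loop
   vertex 3.5 0.4 0.2
   vertex 4.6 4.3 1.0
   vertex 4.5 0.6 2.6
  endloop
 endfacet
 facet normal 0.112 -0.993 0.036
  outer loop
   vertex 3.5 0.4 0.2
   vertex 4.5 0.6 2.6
   vertex 2.2 0.3 1.5
  endloop
 endfacet
 facet normal -0.028 1.000 -0.009
  outer loop
   vertex 4.0 4.3 2.8
   vertex 4.6 4.3 1.0
   vertex 0.7 4.2 2.0
  endloop
 endfacet
 facet normal -0.071 0.983 0.172
  outer loop
   vertex 4.0 4.3 2.8
   vertex 0.7 4.2 2.0
   vertex 0.8 3.7 4.9
  endloop
 endfacet
 facet normal 0.943 0.110 0.314
  outer loop
   vertex 4.0 4.3 2.8
   vertex 4.5 0.6 2.6
   vertex 4.6 4.3 1.0
  endloop
 endfacet
 facet normal 0.545 0.028 0.838
  outer loop
   vertex 4.0 4.3 2.8
   vertex 0.8 3.7 4.9
   vertex 4.5 0.6 2.6
  endloop
 endfacet
 facet normal -0.228 0.495 -0.839
  outer loop
   vertex 3.7 2.7 0.3
   vertex 0.7 4.2 2.0
   vertex 4.6 4.3 1.0
  endloop
 endfacet
 facet normal -0.461 0.079 -0.884
  outer loop
   vertex 3.7 2.7 0.3
   vertex 3.5 0.4 0.2
   vertex 0.7 4.2 2.0
  endloop
 endfacet
 facet normal 0.638 -0.022 -0.770
  outer loop
   vertex 3.7 2.7 0.3
   vertex 4.6 4.3 1.0
   vertex 3.5 0.4 0.2
  endloop
 endfacet
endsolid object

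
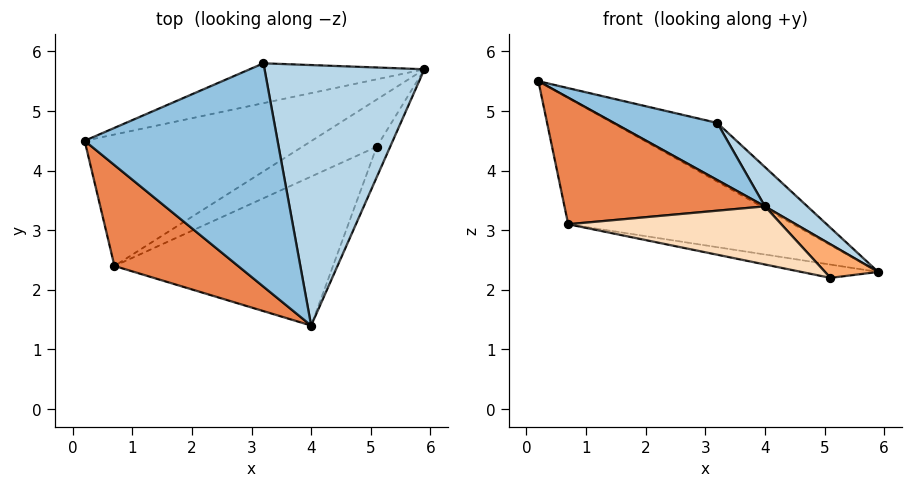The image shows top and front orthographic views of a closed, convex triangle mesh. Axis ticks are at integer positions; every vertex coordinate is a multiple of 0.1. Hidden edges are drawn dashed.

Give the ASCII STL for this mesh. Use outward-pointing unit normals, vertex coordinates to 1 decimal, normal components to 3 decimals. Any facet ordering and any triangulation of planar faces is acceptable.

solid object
 facet normal -0.440 0.743 -0.505
  outer loop
   vertex 3.2 5.8 4.8
   vertex 5.9 5.7 2.3
   vertex 0.2 4.5 5.5
  endloop
 endfacet
 facet normal 0.316 -0.235 0.919
  outer loop
   vertex 3.2 5.8 4.8
   vertex 0.2 4.5 5.5
   vertex 4.0 1.4 3.4
  endloop
 endfacet
 facet normal 0.673 -0.110 0.731
  outer loop
   vertex 3.2 5.8 4.8
   vertex 4.0 1.4 3.4
   vertex 5.9 5.7 2.3
  endloop
 endfacet
 facet normal -0.482 0.607 -0.632
  outer loop
   vertex 0.7 2.4 3.1
   vertex 0.2 4.5 5.5
   vertex 5.9 5.7 2.3
  endloop
 endfacet
 facet normal -0.282 -0.750 0.598
  outer loop
   vertex 0.7 2.4 3.1
   vertex 4.0 1.4 3.4
   vertex 0.2 4.5 5.5
  endloop
 endfacet
 facet normal 0.790 -0.454 -0.412
  outer loop
   vertex 5.1 4.4 2.2
   vertex 5.9 5.7 2.3
   vertex 4.0 1.4 3.4
  endloop
 endfacet
 facet normal -0.305 0.258 -0.917
  outer loop
   vertex 5.1 4.4 2.2
   vertex 0.7 2.4 3.1
   vertex 5.9 5.7 2.3
  endloop
 endfacet
 facet normal -0.025 -0.363 -0.931
  outer loop
   vertex 5.1 4.4 2.2
   vertex 4.0 1.4 3.4
   vertex 0.7 2.4 3.1
  endloop
 endfacet
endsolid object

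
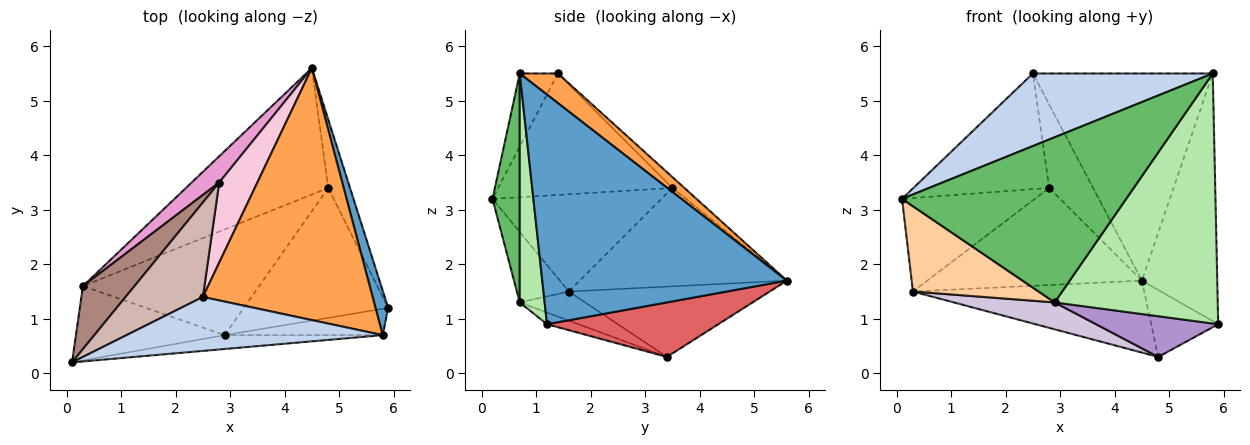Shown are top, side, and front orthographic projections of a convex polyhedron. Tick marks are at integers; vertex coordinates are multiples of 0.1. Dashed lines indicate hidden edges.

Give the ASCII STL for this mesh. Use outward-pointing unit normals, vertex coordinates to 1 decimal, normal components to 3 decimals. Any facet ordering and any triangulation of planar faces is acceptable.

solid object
 facet normal 0.954 0.294 0.053
  outer loop
   vertex 5.8 0.7 5.5
   vertex 5.9 1.2 0.9
   vertex 4.5 5.6 1.7
  endloop
 endfacet
 facet normal -0.168 -0.791 0.588
  outer loop
   vertex 2.5 1.4 5.5
   vertex 0.1 0.2 3.2
   vertex 5.8 0.7 5.5
  endloop
 endfacet
 facet normal 0.133 0.629 0.766
  outer loop
   vertex 2.5 1.4 5.5
   vertex 5.8 0.7 5.5
   vertex 4.5 5.6 1.7
  endloop
 endfacet
 facet normal -0.297 -0.720 -0.628
  outer loop
   vertex 2.9 0.7 1.3
   vertex 0.1 0.2 3.2
   vertex 0.3 1.6 1.5
  endloop
 endfacet
 facet normal 0.120 -0.989 -0.083
  outer loop
   vertex 2.9 0.7 1.3
   vertex 5.8 0.7 5.5
   vertex 0.1 0.2 3.2
  endloop
 endfacet
 facet normal 0.150 -0.983 -0.104
  outer loop
   vertex 2.9 0.7 1.3
   vertex 5.9 1.2 0.9
   vertex 5.8 0.7 5.5
  endloop
 endfacet
 facet normal 0.873 0.341 -0.349
  outer loop
   vertex 4.8 3.4 0.3
   vertex 4.5 5.6 1.7
   vertex 5.9 1.2 0.9
  endloop
 endfacet
 facet normal -0.395 0.454 -0.799
  outer loop
   vertex 4.8 3.4 0.3
   vertex 0.3 1.6 1.5
   vertex 4.5 5.6 1.7
  endloop
 endfacet
 facet normal -0.077 -0.298 -0.951
  outer loop
   vertex 4.8 3.4 0.3
   vertex 5.9 1.2 0.9
   vertex 2.9 0.7 1.3
  endloop
 endfacet
 facet normal -0.158 -0.243 -0.957
  outer loop
   vertex 4.8 3.4 0.3
   vertex 2.9 0.7 1.3
   vertex 0.3 1.6 1.5
  endloop
 endfacet
 facet normal -0.726 0.571 0.384
  outer loop
   vertex 2.8 3.5 3.4
   vertex 0.3 1.6 1.5
   vertex 0.1 0.2 3.2
  endloop
 endfacet
 facet normal -0.705 0.549 0.449
  outer loop
   vertex 2.8 3.5 3.4
   vertex 0.1 0.2 3.2
   vertex 2.5 1.4 5.5
  endloop
 endfacet
 facet normal -0.682 0.706 0.191
  outer loop
   vertex 2.8 3.5 3.4
   vertex 4.5 5.6 1.7
   vertex 0.3 1.6 1.5
  endloop
 endfacet
 facet normal -0.194 0.707 0.680
  outer loop
   vertex 2.8 3.5 3.4
   vertex 2.5 1.4 5.5
   vertex 4.5 5.6 1.7
  endloop
 endfacet
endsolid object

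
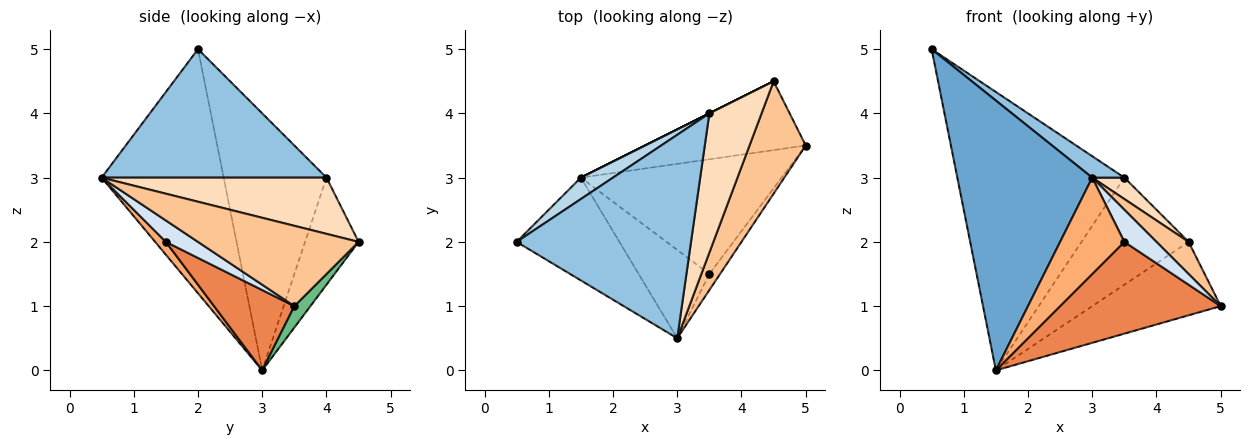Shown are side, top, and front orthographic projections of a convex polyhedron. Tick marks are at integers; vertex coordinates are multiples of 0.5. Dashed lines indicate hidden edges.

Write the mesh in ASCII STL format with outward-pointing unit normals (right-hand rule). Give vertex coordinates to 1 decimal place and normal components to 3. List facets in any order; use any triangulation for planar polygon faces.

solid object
 facet normal -0.646 -0.714 -0.272
  outer loop
   vertex 1.5 3.0 0.0
   vertex 3.0 0.5 3.0
   vertex 0.5 2.0 5.0
  endloop
 endfacet
 facet normal 0.591 -0.084 0.802
  outer loop
   vertex 3.5 4.0 3.0
   vertex 0.5 2.0 5.0
   vertex 3.0 0.5 3.0
  endloop
 endfacet
 facet normal -0.523 0.850 0.065
  outer loop
   vertex 3.5 4.0 3.0
   vertex 1.5 3.0 0.0
   vertex 0.5 2.0 5.0
  endloop
 endfacet
 facet normal 0.667 -0.667 -0.333
  outer loop
   vertex 3.5 1.5 2.0
   vertex 5.0 3.5 1.0
   vertex 3.0 0.5 3.0
  endloop
 endfacet
 facet normal 0.298 -0.596 -0.745
  outer loop
   vertex 3.5 1.5 2.0
   vertex 1.5 3.0 0.0
   vertex 5.0 3.5 1.0
  endloop
 endfacet
 facet normal 0.122 -0.732 -0.671
  outer loop
   vertex 3.5 1.5 2.0
   vertex 3.0 0.5 3.0
   vertex 1.5 3.0 0.0
  endloop
 endfacet
 facet normal 0.808 -0.162 0.566
  outer loop
   vertex 4.5 4.5 2.0
   vertex 3.0 0.5 3.0
   vertex 5.0 3.5 1.0
  endloop
 endfacet
 facet normal 0.729 -0.104 0.677
  outer loop
   vertex 4.5 4.5 2.0
   vertex 3.5 4.0 3.0
   vertex 3.0 0.5 3.0
  endloop
 endfacet
 facet normal 0.091 0.727 -0.681
  outer loop
   vertex 4.5 4.5 2.0
   vertex 5.0 3.5 1.0
   vertex 1.5 3.0 0.0
  endloop
 endfacet
 facet normal -0.447 0.894 0.000
  outer loop
   vertex 4.5 4.5 2.0
   vertex 1.5 3.0 0.0
   vertex 3.5 4.0 3.0
  endloop
 endfacet
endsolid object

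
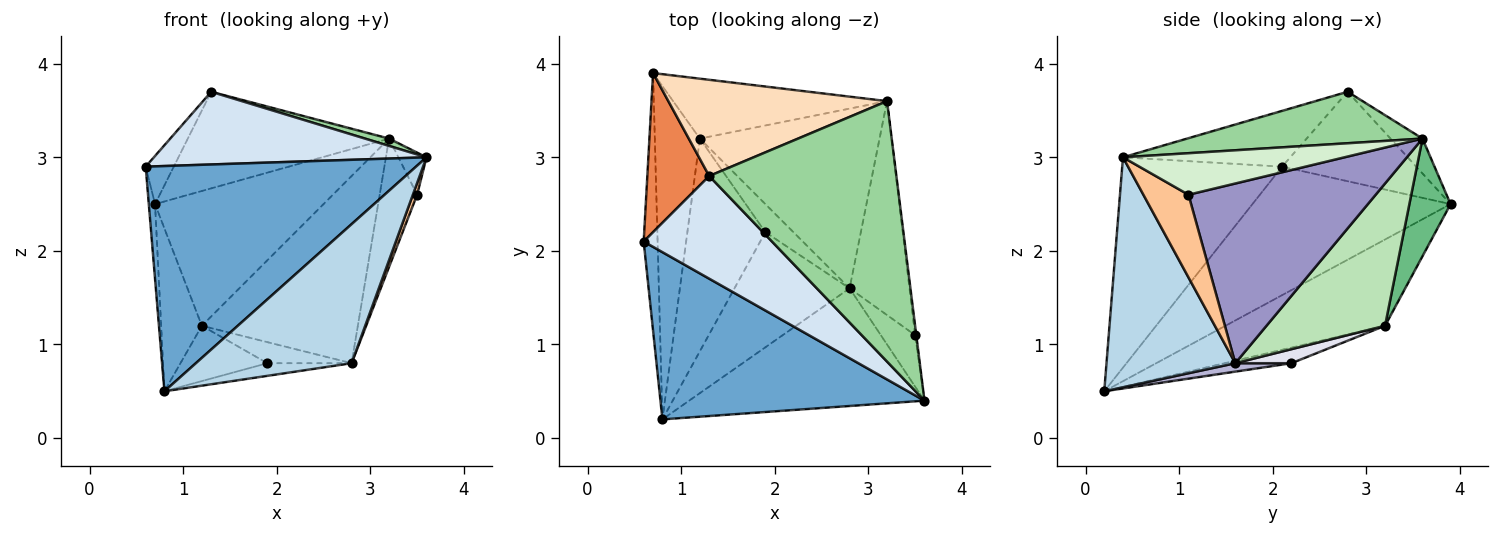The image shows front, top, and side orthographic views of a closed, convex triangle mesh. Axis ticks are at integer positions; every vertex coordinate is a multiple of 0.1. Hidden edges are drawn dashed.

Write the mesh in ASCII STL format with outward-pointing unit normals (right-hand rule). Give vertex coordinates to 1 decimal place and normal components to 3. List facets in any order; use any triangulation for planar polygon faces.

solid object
 facet normal -0.429 -0.725 0.538
  outer loop
   vertex 0.8 0.2 0.5
   vertex 3.6 0.4 3.0
   vertex 0.6 2.1 2.9
  endloop
 endfacet
 facet normal -0.994 0.031 -0.108
  outer loop
   vertex 0.8 0.2 0.5
   vertex 0.6 2.1 2.9
   vertex 0.7 3.9 2.5
  endloop
 endfacet
 facet normal 0.534 -0.646 -0.546
  outer loop
   vertex 2.8 1.6 0.8
   vertex 3.6 0.4 3.0
   vertex 0.8 0.2 0.5
  endloop
 endfacet
 facet normal -0.334 -0.545 0.769
  outer loop
   vertex 1.3 2.8 3.7
   vertex 0.6 2.1 2.9
   vertex 3.6 0.4 3.0
  endloop
 endfacet
 facet normal -0.810 0.170 0.561
  outer loop
   vertex 1.3 2.8 3.7
   vertex 0.7 3.9 2.5
   vertex 0.6 2.1 2.9
  endloop
 endfacet
 facet normal -0.865 0.221 -0.451
  outer loop
   vertex 1.2 3.2 1.2
   vertex 0.8 0.2 0.5
   vertex 0.7 3.9 2.5
  endloop
 endfacet
 facet normal 0.920 -0.087 -0.382
  outer loop
   vertex 3.5 1.1 2.6
   vertex 3.6 0.4 3.0
   vertex 2.8 1.6 0.8
  endloop
 endfacet
 facet normal -0.112 0.704 0.701
  outer loop
   vertex 3.2 3.6 3.2
   vertex 0.7 3.9 2.5
   vertex 1.3 2.8 3.7
  endloop
 endfacet
 facet normal 0.218 0.892 -0.396
  outer loop
   vertex 3.2 3.6 3.2
   vertex 1.2 3.2 1.2
   vertex 0.7 3.9 2.5
  endloop
 endfacet
 facet normal 0.265 -0.027 0.964
  outer loop
   vertex 3.2 3.6 3.2
   vertex 1.3 2.8 3.7
   vertex 3.6 0.4 3.0
  endloop
 endfacet
 facet normal 0.481 0.633 -0.607
  outer loop
   vertex 3.2 3.6 3.2
   vertex 2.8 1.6 0.8
   vertex 1.2 3.2 1.2
  endloop
 endfacet
 facet normal 0.992 0.126 -0.028
  outer loop
   vertex 3.2 3.6 3.2
   vertex 3.6 0.4 3.0
   vertex 3.5 1.1 2.6
  endloop
 endfacet
 facet normal 0.932 0.186 -0.311
  outer loop
   vertex 3.2 3.6 3.2
   vertex 3.5 1.1 2.6
   vertex 2.8 1.6 0.8
  endloop
 endfacet
 facet normal 0.073 0.109 -0.991
  outer loop
   vertex 1.9 2.2 0.8
   vertex 2.8 1.6 0.8
   vertex 0.8 0.2 0.5
  endloop
 endfacet
 facet normal -0.190 0.247 -0.950
  outer loop
   vertex 1.9 2.2 0.8
   vertex 0.8 0.2 0.5
   vertex 1.2 3.2 1.2
  endloop
 endfacet
 facet normal 0.371 0.557 -0.743
  outer loop
   vertex 1.9 2.2 0.8
   vertex 1.2 3.2 1.2
   vertex 2.8 1.6 0.8
  endloop
 endfacet
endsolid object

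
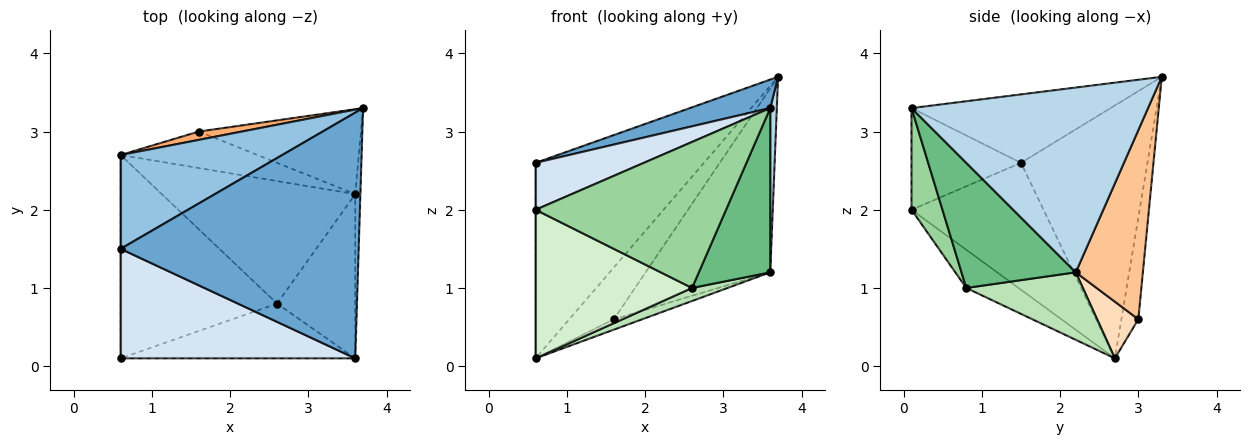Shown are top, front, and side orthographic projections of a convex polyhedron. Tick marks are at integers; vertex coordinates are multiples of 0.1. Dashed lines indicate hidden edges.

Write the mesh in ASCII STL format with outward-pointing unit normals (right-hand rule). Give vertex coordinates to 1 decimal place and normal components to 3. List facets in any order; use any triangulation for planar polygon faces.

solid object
 facet normal -0.275 -0.111 0.955
  outer loop
   vertex 3.6 0.1 3.3
   vertex 3.7 3.3 3.7
   vertex 0.6 1.5 2.6
  endloop
 endfacet
 facet normal -0.561 0.747 0.358
  outer loop
   vertex 0.6 2.7 0.1
   vertex 0.6 1.5 2.6
   vertex 3.7 3.3 3.7
  endloop
 endfacet
 facet normal 0.999 -0.028 -0.028
  outer loop
   vertex 3.6 2.2 1.2
   vertex 3.7 3.3 3.7
   vertex 3.6 0.1 3.3
  endloop
 endfacet
 facet normal -0.370 -0.366 0.854
  outer loop
   vertex 0.6 0.1 2.0
   vertex 3.6 0.1 3.3
   vertex 0.6 1.5 2.6
  endloop
 endfacet
 facet normal -1.000 0.000 0.000
  outer loop
   vertex 0.6 0.1 2.0
   vertex 0.6 1.5 2.6
   vertex 0.6 2.7 0.1
  endloop
 endfacet
 facet normal -0.352 0.924 0.149
  outer loop
   vertex 1.6 3.0 0.6
   vertex 0.6 2.7 0.1
   vertex 3.7 3.3 3.7
  endloop
 endfacet
 facet normal 0.439 0.816 -0.376
  outer loop
   vertex 1.6 3.0 0.6
   vertex 3.7 3.3 3.7
   vertex 3.6 2.2 1.2
  endloop
 endfacet
 facet normal 0.370 0.255 -0.893
  outer loop
   vertex 1.6 3.0 0.6
   vertex 3.6 2.2 1.2
   vertex 0.6 2.7 0.1
  endloop
 endfacet
 facet normal 0.749 -0.468 -0.468
  outer loop
   vertex 2.6 0.8 1.0
   vertex 3.6 2.2 1.2
   vertex 3.6 0.1 3.3
  endloop
 endfacet
 facet normal 0.150 -0.926 -0.347
  outer loop
   vertex 2.6 0.8 1.0
   vertex 3.6 0.1 3.3
   vertex 0.6 0.1 2.0
  endloop
 endfacet
 facet normal 0.328 -0.100 -0.939
  outer loop
   vertex 2.6 0.8 1.0
   vertex 0.6 2.7 0.1
   vertex 3.6 2.2 1.2
  endloop
 endfacet
 facet normal -0.193 -0.579 -0.792
  outer loop
   vertex 2.6 0.8 1.0
   vertex 0.6 0.1 2.0
   vertex 0.6 2.7 0.1
  endloop
 endfacet
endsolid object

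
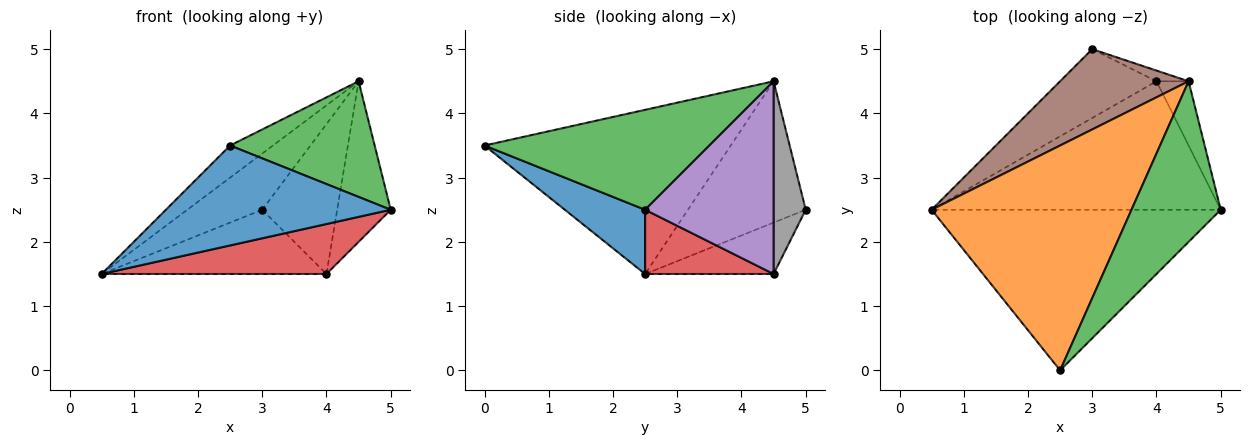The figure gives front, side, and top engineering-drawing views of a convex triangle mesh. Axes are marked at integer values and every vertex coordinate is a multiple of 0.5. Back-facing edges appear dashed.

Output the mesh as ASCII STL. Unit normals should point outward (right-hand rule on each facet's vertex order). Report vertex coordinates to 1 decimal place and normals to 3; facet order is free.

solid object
 facet normal 0.185 -0.519 -0.834
  outer loop
   vertex 2.5 0.0 3.5
   vertex 0.5 2.5 1.5
   vertex 5.0 2.5 2.5
  endloop
 endfacet
 facet normal -0.631 0.110 0.768
  outer loop
   vertex 4.5 4.5 4.5
   vertex 0.5 2.5 1.5
   vertex 2.5 0.0 3.5
  endloop
 endfacet
 facet normal 0.673 -0.432 0.601
  outer loop
   vertex 4.5 4.5 4.5
   vertex 2.5 0.0 3.5
   vertex 5.0 2.5 2.5
  endloop
 endfacet
 facet normal 0.203 -0.355 -0.913
  outer loop
   vertex 4.0 4.5 1.5
   vertex 5.0 2.5 2.5
   vertex 0.5 2.5 1.5
  endloop
 endfacet
 facet normal 0.912 0.380 -0.152
  outer loop
   vertex 4.0 4.5 1.5
   vertex 4.5 4.5 4.5
   vertex 5.0 2.5 2.5
  endloop
 endfacet
 facet normal -0.669 0.426 0.609
  outer loop
   vertex 3.0 5.0 2.5
   vertex 0.5 2.5 1.5
   vertex 4.5 4.5 4.5
  endloop
 endfacet
 facet normal -0.363 0.636 -0.681
  outer loop
   vertex 3.0 5.0 2.5
   vertex 4.0 4.5 1.5
   vertex 0.5 2.5 1.5
  endloop
 endfacet
 facet normal 0.393 0.917 -0.066
  outer loop
   vertex 3.0 5.0 2.5
   vertex 4.5 4.5 4.5
   vertex 4.0 4.5 1.5
  endloop
 endfacet
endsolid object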